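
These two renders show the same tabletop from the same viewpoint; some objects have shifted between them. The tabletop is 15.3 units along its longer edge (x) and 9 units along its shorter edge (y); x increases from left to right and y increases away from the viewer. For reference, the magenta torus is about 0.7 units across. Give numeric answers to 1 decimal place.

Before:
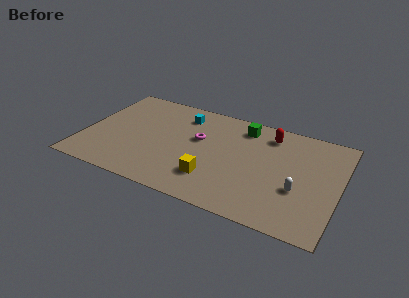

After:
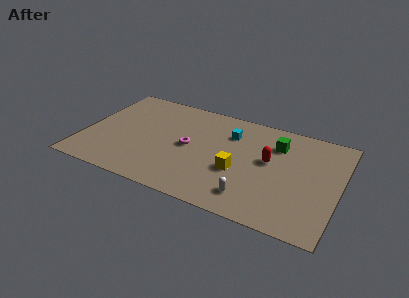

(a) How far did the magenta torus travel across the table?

1.0

The magenta torus moved from about (6.8, 5.4) to (6.3, 4.5), a distance of √(0.5² + 0.9²) ≈ 1.0.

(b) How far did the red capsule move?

2.3

The red capsule moved from about (10.9, 7.4) to (11.1, 5.1), a distance of √(0.2² + 2.3²) ≈ 2.3.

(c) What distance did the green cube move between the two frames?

2.2

The green cube was near (9.3, 7.5) before and (11.4, 6.7) after, so it travelled √(2.1² + 0.8²) ≈ 2.2 units.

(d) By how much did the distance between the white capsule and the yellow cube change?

-3.0

The distance was about 5.1 in the first image and 2.1 in the second, so they moved 3.0 units closer together.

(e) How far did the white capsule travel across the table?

3.1

From (13.0, 3.3) to (10.4, 1.7), the white capsule covered √(2.6² + 1.6²) ≈ 3.1 units.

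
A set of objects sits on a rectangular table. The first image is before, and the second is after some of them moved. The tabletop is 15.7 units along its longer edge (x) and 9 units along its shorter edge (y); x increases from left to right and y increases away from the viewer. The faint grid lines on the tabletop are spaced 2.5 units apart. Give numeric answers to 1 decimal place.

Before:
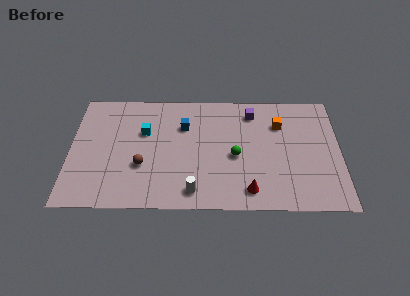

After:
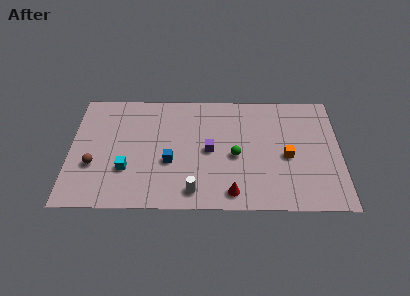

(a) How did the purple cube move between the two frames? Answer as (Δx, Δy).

(-2.5, -3.0)

From the two frames, the purple cube sits at roughly (10.6, 7.4) before and (8.1, 4.4) after.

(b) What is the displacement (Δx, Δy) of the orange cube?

(0.4, -2.5)

The orange cube was at about (12.2, 6.5) and moved to about (12.6, 4.0).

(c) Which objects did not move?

the green sphere and the white cylinder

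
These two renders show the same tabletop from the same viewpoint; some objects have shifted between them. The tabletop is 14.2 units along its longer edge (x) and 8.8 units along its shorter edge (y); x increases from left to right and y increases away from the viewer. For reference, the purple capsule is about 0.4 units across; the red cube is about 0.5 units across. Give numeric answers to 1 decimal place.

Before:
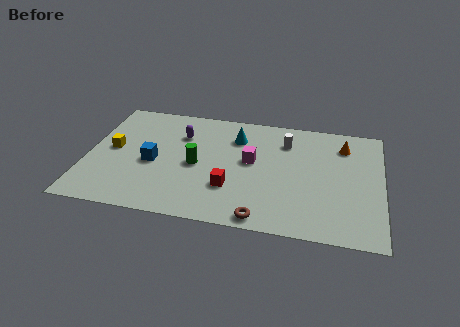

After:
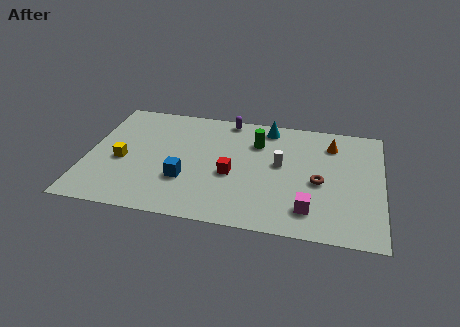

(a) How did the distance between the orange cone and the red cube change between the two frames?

-1.1

They were about 6.8 units apart before and 5.7 after — 1.1 units closer together.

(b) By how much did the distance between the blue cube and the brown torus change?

+0.3

Before: roughly 6.2 units apart; after: 6.5. That's 0.3 units further apart.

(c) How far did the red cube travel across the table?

1.0

The red cube moved from about (7.0, 2.7) to (7.0, 3.7), a distance of √(0.0² + 1.0²) ≈ 1.0.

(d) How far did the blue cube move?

1.9

The blue cube was near (3.2, 3.9) before and (4.8, 2.9) after, so it travelled √(1.6² + 1.0²) ≈ 1.9 units.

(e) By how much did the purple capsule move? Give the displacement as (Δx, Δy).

(2.2, 1.7)

From the two frames, the purple capsule sits at roughly (4.4, 6.3) before and (6.6, 8.0) after.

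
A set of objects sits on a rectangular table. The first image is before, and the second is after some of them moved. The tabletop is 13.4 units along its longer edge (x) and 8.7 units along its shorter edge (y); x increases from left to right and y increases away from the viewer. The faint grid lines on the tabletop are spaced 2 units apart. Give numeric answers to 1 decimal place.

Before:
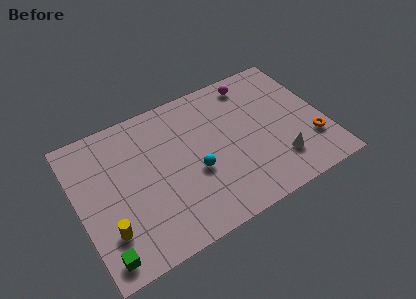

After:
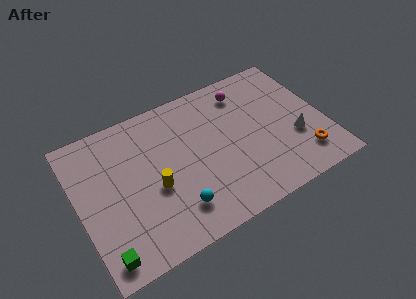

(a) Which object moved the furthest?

the yellow cylinder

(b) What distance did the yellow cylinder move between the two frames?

3.0

The yellow cylinder moved from about (1.3, 2.3) to (4.0, 3.6), a distance of √(2.7² + 1.3²) ≈ 3.0.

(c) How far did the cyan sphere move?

2.1

From (6.2, 3.5) to (4.9, 1.9), the cyan sphere covered √(1.3² + 1.6²) ≈ 2.1 units.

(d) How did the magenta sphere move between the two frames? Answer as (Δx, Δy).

(-0.5, -0.4)

The magenta sphere was at about (10.0, 7.5) and moved to about (9.5, 7.1).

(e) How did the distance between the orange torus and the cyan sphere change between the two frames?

+0.6

They were about 6.4 units apart before and 7.0 after — 0.6 units further apart.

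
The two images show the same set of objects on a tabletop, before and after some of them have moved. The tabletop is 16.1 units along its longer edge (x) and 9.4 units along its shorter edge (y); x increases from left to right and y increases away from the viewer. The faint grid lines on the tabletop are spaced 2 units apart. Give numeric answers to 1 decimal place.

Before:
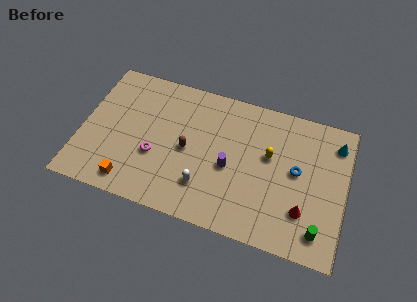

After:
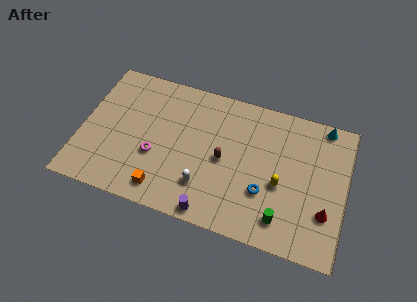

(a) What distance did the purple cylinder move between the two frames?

3.4

The purple cylinder moved from about (9.1, 4.1) to (8.3, 0.8), a distance of √(0.8² + 3.3²) ≈ 3.4.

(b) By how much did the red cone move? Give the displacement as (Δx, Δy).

(1.3, 0.3)

The red cone was at about (13.7, 2.6) and moved to about (15.0, 2.9).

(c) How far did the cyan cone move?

1.3

The cyan cone was near (15.3, 7.6) before and (14.5, 8.6) after, so it travelled √(0.8² + 1.0²) ≈ 1.3 units.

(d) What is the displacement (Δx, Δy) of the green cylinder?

(-2.2, 0.1)

The green cylinder was at about (14.7, 1.6) and moved to about (12.5, 1.7).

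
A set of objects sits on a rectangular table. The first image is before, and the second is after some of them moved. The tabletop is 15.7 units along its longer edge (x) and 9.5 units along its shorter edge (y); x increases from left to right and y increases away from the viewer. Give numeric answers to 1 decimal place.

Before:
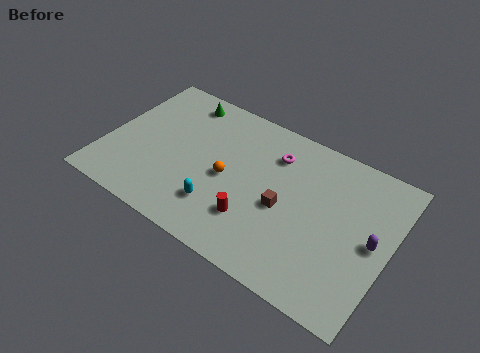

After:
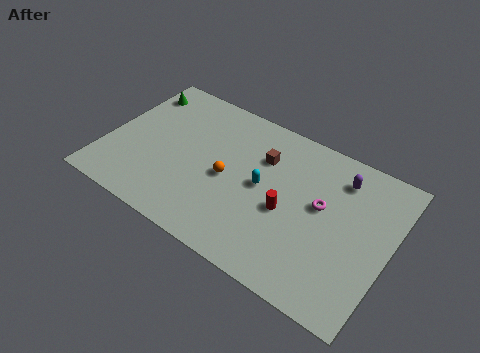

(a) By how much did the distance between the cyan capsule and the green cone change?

+1.6

They were about 6.6 units apart before and 8.2 after — 1.6 units further apart.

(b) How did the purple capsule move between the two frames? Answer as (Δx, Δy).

(-2.2, 2.9)

From the two frames, the purple capsule sits at roughly (14.8, 4.7) before and (12.6, 7.6) after.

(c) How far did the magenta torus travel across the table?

3.4

The magenta torus was near (9.0, 7.2) before and (11.9, 5.4) after, so it travelled √(2.9² + 1.8²) ≈ 3.4 units.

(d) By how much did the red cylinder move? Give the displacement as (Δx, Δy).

(1.6, 1.5)

From the two frames, the red cylinder sits at roughly (8.6, 2.6) before and (10.2, 4.1) after.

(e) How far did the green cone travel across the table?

2.5

The green cone was near (3.5, 8.2) before and (1.0, 7.7) after, so it travelled √(2.5² + 0.5²) ≈ 2.5 units.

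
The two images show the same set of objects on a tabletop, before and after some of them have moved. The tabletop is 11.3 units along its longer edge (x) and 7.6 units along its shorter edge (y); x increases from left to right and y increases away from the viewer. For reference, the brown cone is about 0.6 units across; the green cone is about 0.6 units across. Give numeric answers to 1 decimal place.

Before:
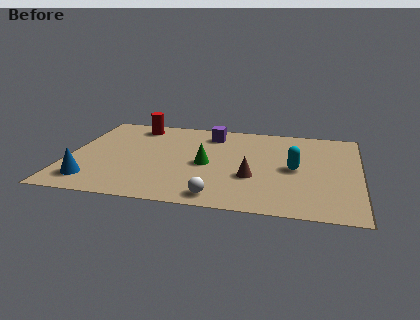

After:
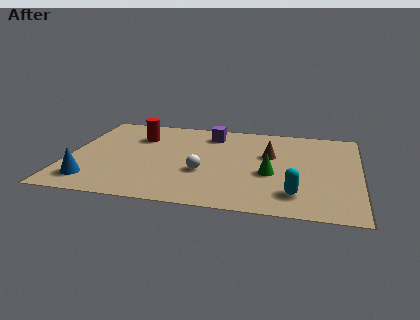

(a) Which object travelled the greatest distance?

the green cone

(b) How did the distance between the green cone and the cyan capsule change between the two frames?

-1.6

The distance was about 3.4 in the first image and 1.8 in the second, so they moved 1.6 units closer together.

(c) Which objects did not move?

the blue cone and the purple cube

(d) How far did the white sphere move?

2.0

From (6.0, 0.9) to (5.3, 2.8), the white sphere covered √(0.7² + 1.9²) ≈ 2.0 units.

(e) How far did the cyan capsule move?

2.1

The cyan capsule was near (8.8, 3.7) before and (8.9, 1.6) after, so it travelled √(0.1² + 2.1²) ≈ 2.1 units.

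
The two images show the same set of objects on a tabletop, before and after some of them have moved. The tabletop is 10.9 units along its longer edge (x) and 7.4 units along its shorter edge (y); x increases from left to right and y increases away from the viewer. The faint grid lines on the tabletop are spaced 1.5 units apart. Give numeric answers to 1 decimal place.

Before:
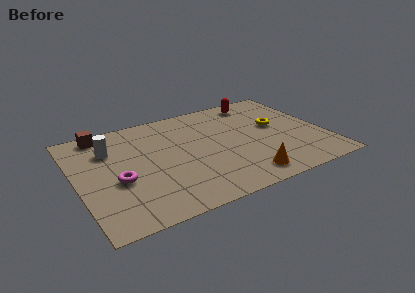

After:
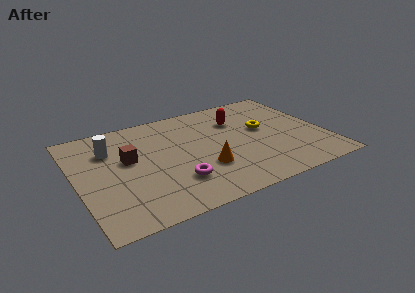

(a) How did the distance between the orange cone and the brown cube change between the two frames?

-4.2

They were about 7.8 units apart before and 3.6 after — 4.2 units closer together.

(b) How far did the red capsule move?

1.6

From (8.4, 6.4) to (7.3, 5.3), the red capsule covered √(1.1² + 1.1²) ≈ 1.6 units.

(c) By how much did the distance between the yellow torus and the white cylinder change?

-0.6

They were about 7.4 units apart before and 6.8 after — 0.6 units closer together.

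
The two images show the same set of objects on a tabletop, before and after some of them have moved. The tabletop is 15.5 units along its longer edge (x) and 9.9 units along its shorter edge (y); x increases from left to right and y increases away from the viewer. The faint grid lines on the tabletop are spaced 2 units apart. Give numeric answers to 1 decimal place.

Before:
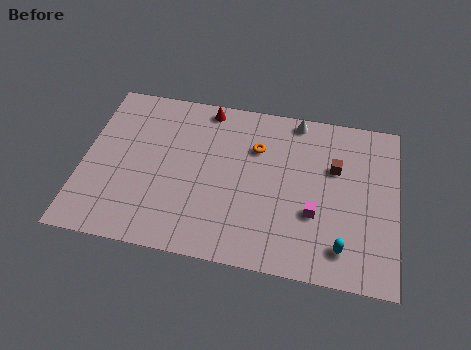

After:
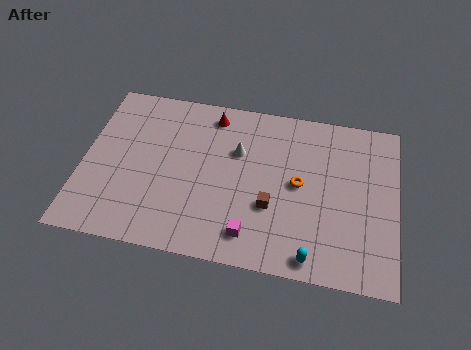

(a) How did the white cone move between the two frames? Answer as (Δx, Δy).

(-2.8, -2.5)

The white cone was at about (10.4, 9.0) and moved to about (7.6, 6.5).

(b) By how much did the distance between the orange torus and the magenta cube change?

-0.5

The distance was about 4.5 in the first image and 4.0 in the second, so they moved 0.5 units closer together.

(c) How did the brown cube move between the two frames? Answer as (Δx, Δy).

(-3.0, -2.9)

The brown cube was at about (12.4, 6.4) and moved to about (9.4, 3.5).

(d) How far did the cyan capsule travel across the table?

1.6

From (12.9, 1.8) to (11.5, 1.0), the cyan capsule covered √(1.4² + 0.8²) ≈ 1.6 units.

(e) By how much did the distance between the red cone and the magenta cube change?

-0.6

The distance was about 7.8 in the first image and 7.2 in the second, so they moved 0.6 units closer together.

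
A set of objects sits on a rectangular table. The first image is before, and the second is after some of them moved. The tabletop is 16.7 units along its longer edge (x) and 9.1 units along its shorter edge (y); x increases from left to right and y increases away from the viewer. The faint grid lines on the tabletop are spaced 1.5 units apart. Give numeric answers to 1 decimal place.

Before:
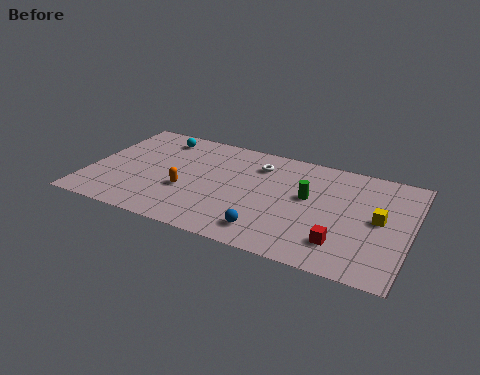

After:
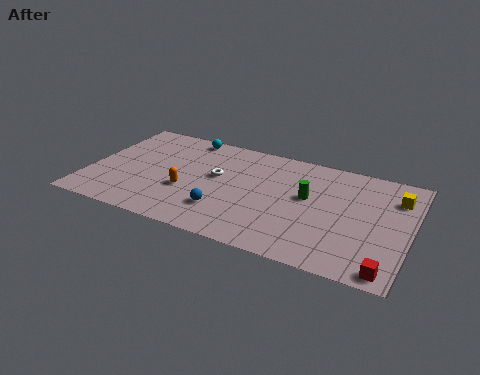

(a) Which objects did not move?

the orange capsule and the green cylinder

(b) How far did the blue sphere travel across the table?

2.5

From (9.7, 1.6) to (7.3, 2.4), the blue sphere covered √(2.4² + 0.8²) ≈ 2.5 units.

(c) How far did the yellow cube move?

2.2

From (15.1, 4.7) to (15.8, 6.8), the yellow cube covered √(0.7² + 2.1²) ≈ 2.2 units.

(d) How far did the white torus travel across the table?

2.7

The white torus moved from about (8.6, 7.0) to (6.6, 5.2), a distance of √(2.0² + 1.8²) ≈ 2.7.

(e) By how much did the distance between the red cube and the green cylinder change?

+2.5

The distance was about 3.7 in the first image and 6.2 in the second, so they moved 2.5 units further apart.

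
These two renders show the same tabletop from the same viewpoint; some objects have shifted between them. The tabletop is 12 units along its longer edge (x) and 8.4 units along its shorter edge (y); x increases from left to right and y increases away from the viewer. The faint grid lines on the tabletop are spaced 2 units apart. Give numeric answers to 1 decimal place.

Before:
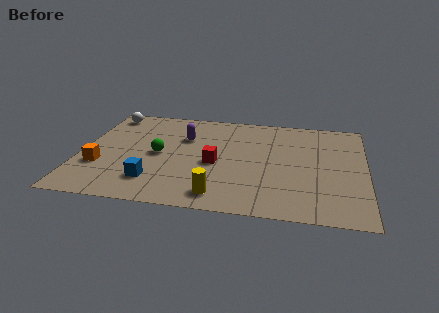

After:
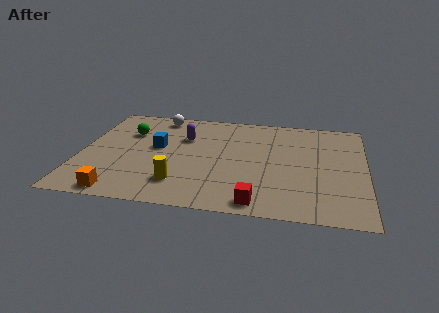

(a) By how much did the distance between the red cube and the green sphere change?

+5.1

The distance was about 2.4 in the first image and 7.5 in the second, so they moved 5.1 units further apart.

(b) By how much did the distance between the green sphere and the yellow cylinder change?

+0.6

They were about 4.0 units apart before and 4.6 after — 0.6 units further apart.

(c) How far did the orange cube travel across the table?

2.2

The orange cube was near (0.9, 2.8) before and (1.9, 0.8) after, so it travelled √(1.0² + 2.0²) ≈ 2.2 units.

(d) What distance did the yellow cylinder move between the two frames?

1.8

From (6.0, 1.2) to (4.3, 1.9), the yellow cylinder covered √(1.7² + 0.7²) ≈ 1.8 units.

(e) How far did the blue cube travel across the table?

2.8

The blue cube was near (3.2, 1.9) before and (3.2, 4.7) after, so it travelled √(0.0² + 2.8²) ≈ 2.8 units.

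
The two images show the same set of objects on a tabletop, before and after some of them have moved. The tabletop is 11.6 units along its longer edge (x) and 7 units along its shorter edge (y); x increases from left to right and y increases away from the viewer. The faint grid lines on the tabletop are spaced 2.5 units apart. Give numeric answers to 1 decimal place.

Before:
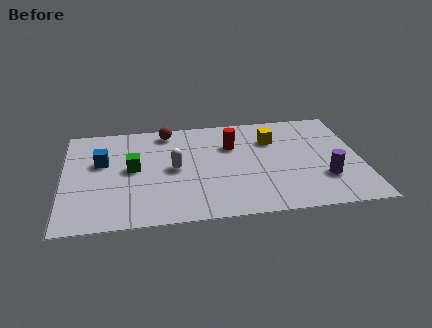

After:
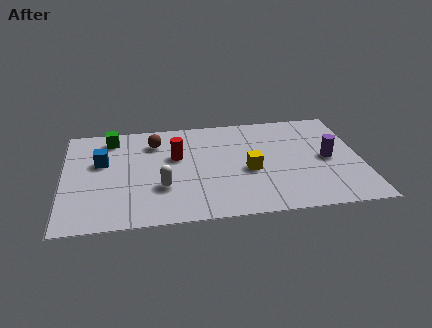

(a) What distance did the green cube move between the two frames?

2.3

From (2.7, 3.7) to (1.9, 5.9), the green cube covered √(0.8² + 2.2²) ≈ 2.3 units.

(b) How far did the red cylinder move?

2.3

From (6.6, 4.8) to (4.4, 4.3), the red cylinder covered √(2.2² + 0.5²) ≈ 2.3 units.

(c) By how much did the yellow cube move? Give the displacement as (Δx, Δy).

(-1.0, -2.0)

The yellow cube was at about (8.2, 5.0) and moved to about (7.2, 3.0).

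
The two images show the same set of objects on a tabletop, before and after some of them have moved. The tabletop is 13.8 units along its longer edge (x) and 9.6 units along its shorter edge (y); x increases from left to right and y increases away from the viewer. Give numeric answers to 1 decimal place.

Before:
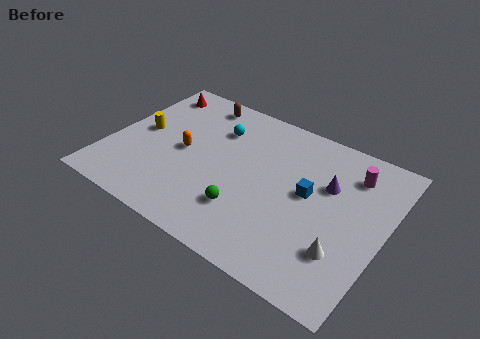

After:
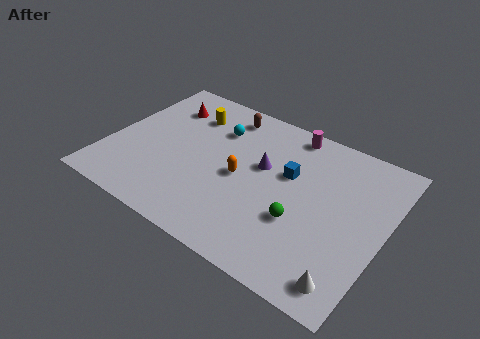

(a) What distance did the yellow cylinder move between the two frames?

3.1

The yellow cylinder was near (1.4, 5.0) before and (3.5, 7.3) after, so it travelled √(2.1² + 2.3²) ≈ 3.1 units.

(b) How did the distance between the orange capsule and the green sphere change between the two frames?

-0.8

Before: roughly 4.2 units apart; after: 3.4. That's 0.8 units closer together.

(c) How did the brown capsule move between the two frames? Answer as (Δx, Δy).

(1.5, -0.2)

From the two frames, the brown capsule sits at roughly (3.7, 8.4) before and (5.2, 8.2) after.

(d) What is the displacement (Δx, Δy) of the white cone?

(0.5, -1.4)

The white cone was at about (12.1, 2.7) and moved to about (12.6, 1.3).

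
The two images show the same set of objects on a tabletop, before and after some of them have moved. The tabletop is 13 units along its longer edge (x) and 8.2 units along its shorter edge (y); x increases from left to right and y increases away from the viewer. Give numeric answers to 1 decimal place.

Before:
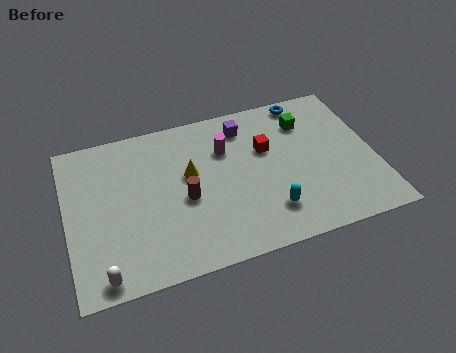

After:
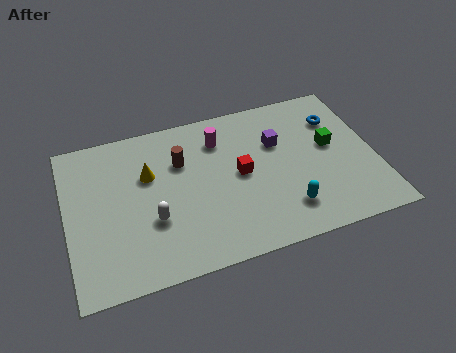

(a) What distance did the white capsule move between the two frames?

3.0

The white capsule was near (1.3, 0.8) before and (3.5, 2.9) after, so it travelled √(2.2² + 2.1²) ≈ 3.0 units.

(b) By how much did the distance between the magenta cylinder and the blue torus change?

+1.0

Before: roughly 4.0 units apart; after: 5.0. That's 1.0 units further apart.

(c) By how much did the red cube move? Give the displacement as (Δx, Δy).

(-1.2, -1.0)

The red cube started near (8.5, 5.2) and ended near (7.3, 4.2).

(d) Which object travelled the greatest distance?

the white capsule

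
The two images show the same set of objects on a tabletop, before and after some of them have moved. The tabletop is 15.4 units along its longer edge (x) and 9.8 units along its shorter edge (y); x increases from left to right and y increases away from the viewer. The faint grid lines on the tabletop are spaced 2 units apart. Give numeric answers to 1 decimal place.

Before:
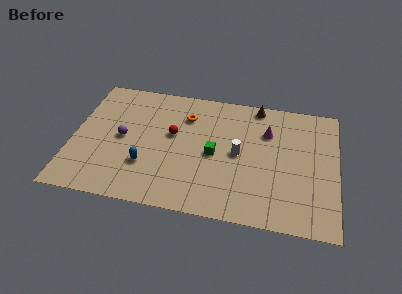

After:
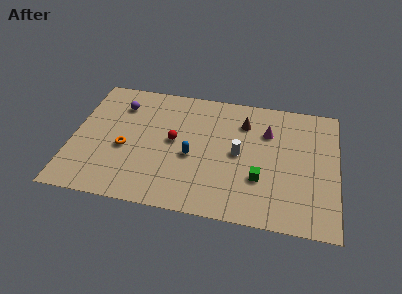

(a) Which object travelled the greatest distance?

the orange torus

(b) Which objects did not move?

the white cylinder and the magenta cone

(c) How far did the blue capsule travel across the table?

2.9

The blue capsule moved from about (4.4, 3.0) to (7.0, 4.2), a distance of √(2.6² + 1.2²) ≈ 2.9.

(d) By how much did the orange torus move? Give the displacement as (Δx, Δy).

(-3.4, -3.2)

The orange torus was at about (6.5, 7.3) and moved to about (3.1, 4.1).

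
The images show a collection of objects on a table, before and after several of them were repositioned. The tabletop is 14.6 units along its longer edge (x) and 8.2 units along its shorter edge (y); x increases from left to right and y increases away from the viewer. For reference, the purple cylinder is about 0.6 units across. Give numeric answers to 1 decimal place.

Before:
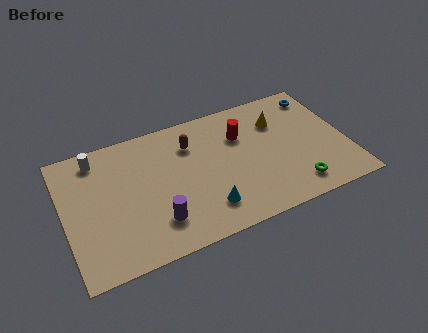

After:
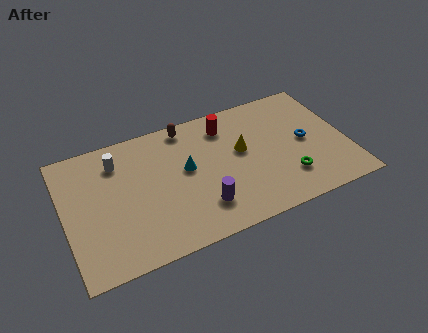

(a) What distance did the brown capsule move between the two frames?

1.2

The brown capsule was near (6.7, 6.1) before and (6.6, 7.3) after, so it travelled √(0.1² + 1.2²) ≈ 1.2 units.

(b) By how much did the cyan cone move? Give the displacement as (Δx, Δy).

(-0.7, 2.8)

From the two frames, the cyan cone sits at roughly (7.0, 1.8) before and (6.3, 4.6) after.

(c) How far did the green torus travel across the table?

0.8

The green torus moved from about (11.6, 1.4) to (11.3, 2.1), a distance of √(0.3² + 0.7²) ≈ 0.8.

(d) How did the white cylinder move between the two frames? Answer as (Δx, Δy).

(1.0, -0.6)

From the two frames, the white cylinder sits at roughly (1.9, 7.0) before and (2.9, 6.4) after.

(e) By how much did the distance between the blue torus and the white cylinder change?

-1.8

The distance was about 11.7 in the first image and 9.9 in the second, so they moved 1.8 units closer together.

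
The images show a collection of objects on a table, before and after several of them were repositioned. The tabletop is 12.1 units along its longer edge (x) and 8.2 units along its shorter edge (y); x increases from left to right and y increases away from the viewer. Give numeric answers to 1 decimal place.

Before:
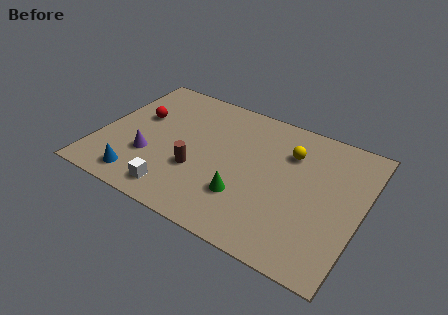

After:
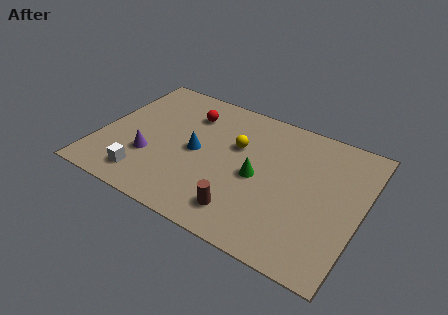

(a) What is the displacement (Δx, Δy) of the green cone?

(0.4, 1.4)

From the two frames, the green cone sits at roughly (7.0, 2.4) before and (7.4, 3.8) after.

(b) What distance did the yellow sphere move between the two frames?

2.5

The yellow sphere was near (8.6, 5.9) before and (6.2, 5.2) after, so it travelled √(2.4² + 0.7²) ≈ 2.5 units.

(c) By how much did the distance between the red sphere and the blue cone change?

-1.6

They were about 3.9 units apart before and 2.3 after — 1.6 units closer together.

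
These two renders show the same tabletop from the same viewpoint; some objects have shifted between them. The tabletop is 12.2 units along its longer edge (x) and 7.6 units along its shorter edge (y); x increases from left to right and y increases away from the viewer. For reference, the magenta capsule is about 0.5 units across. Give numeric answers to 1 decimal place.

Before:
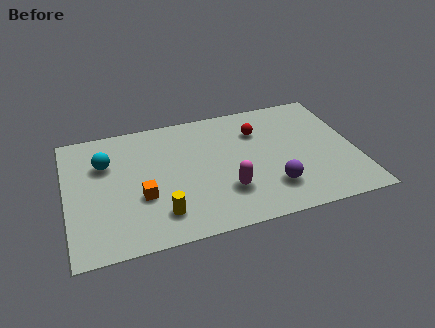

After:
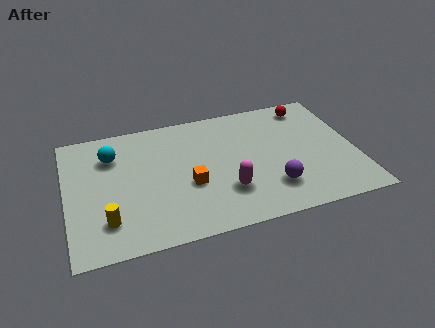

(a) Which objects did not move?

the purple sphere and the magenta capsule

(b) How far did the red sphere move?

2.5

The red sphere was near (8.2, 5.5) before and (10.5, 6.5) after, so it travelled √(2.3² + 1.0²) ≈ 2.5 units.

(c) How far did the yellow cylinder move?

2.2

From (3.8, 1.6) to (1.6, 1.8), the yellow cylinder covered √(2.2² + 0.2²) ≈ 2.2 units.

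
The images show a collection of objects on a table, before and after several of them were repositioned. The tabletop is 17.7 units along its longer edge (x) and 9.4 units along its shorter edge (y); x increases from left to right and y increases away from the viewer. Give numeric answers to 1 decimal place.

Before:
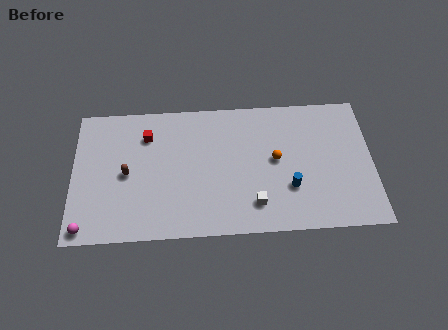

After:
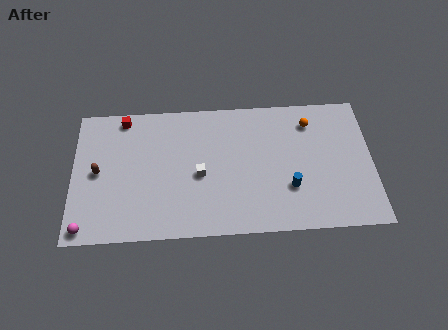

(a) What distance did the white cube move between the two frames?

3.9

The white cube was near (10.7, 2.0) before and (7.5, 4.2) after, so it travelled √(3.2² + 2.2²) ≈ 3.9 units.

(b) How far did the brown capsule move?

1.7

The brown capsule moved from about (3.2, 4.5) to (1.5, 4.7), a distance of √(1.7² + 0.2²) ≈ 1.7.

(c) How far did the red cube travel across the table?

1.9

The red cube moved from about (4.4, 7.1) to (3.0, 8.4), a distance of √(1.4² + 1.3²) ≈ 1.9.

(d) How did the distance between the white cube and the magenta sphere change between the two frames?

-2.5

Before: roughly 10.0 units apart; after: 7.5. That's 2.5 units closer together.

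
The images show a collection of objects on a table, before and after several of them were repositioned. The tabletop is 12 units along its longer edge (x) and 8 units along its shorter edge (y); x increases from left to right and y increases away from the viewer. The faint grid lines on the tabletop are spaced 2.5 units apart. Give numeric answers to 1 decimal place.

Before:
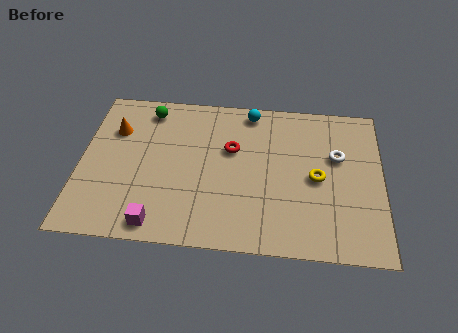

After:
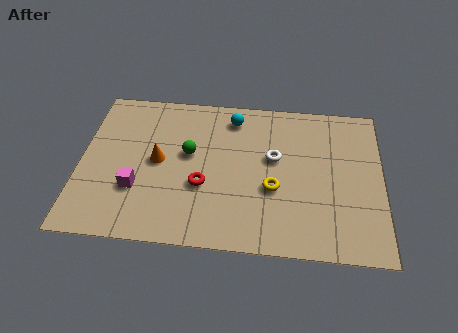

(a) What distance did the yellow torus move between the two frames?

1.8

From (9.4, 3.8) to (7.7, 3.1), the yellow torus covered √(1.7² + 0.7²) ≈ 1.8 units.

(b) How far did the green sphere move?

2.8

The green sphere moved from about (2.6, 6.8) to (4.3, 4.6), a distance of √(1.7² + 2.2²) ≈ 2.8.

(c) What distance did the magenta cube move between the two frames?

1.9

From (3.2, 0.9) to (2.3, 2.6), the magenta cube covered √(0.9² + 1.7²) ≈ 1.9 units.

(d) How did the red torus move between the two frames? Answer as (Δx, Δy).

(-1.1, -2.0)

The red torus started near (6.0, 5.0) and ended near (4.9, 3.0).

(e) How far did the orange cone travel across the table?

2.3

From (1.3, 5.6) to (3.1, 4.1), the orange cone covered √(1.8² + 1.5²) ≈ 2.3 units.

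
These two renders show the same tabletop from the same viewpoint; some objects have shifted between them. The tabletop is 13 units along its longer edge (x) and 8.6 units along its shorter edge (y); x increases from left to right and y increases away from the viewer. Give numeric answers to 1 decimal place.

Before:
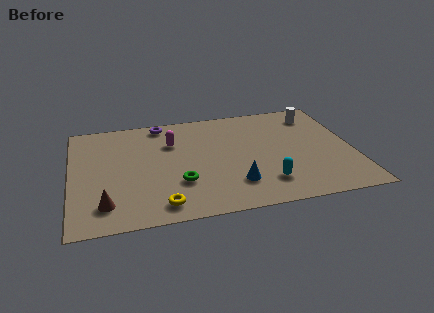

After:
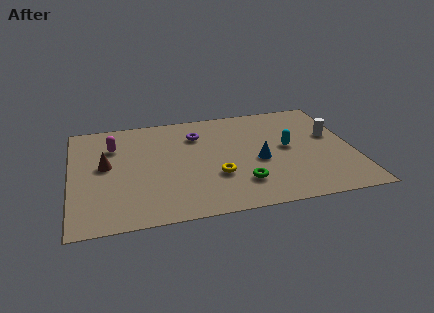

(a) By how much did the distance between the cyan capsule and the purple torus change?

-2.8

The distance was about 7.3 in the first image and 4.5 in the second, so they moved 2.8 units closer together.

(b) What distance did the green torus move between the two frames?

2.9

The green torus was near (4.9, 2.7) before and (7.7, 2.1) after, so it travelled √(2.8² + 0.6²) ≈ 2.9 units.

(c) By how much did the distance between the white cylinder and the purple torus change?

-0.9

Before: roughly 7.2 units apart; after: 6.3. That's 0.9 units closer together.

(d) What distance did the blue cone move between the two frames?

2.0

From (7.4, 2.1) to (8.6, 3.7), the blue cone covered √(1.2² + 1.6²) ≈ 2.0 units.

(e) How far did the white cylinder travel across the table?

2.0

From (11.5, 7.0) to (12.1, 5.1), the white cylinder covered √(0.6² + 1.9²) ≈ 2.0 units.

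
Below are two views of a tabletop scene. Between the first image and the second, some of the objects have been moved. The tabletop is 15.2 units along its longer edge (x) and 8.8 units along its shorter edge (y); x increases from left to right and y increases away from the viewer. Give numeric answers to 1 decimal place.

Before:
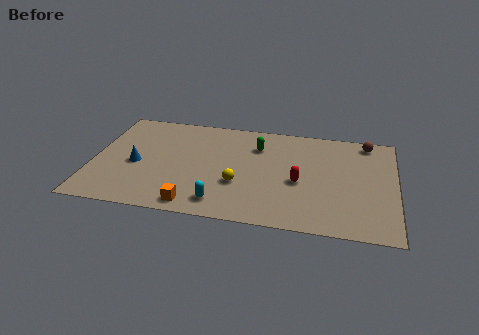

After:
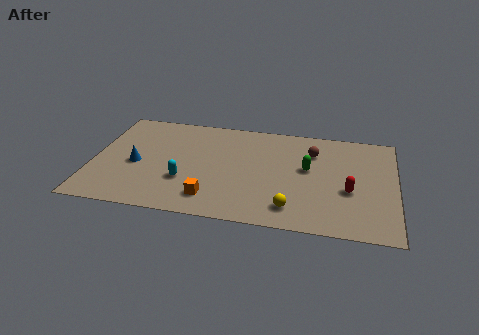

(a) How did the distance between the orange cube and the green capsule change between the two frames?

-0.5

The distance was about 6.2 in the first image and 5.7 in the second, so they moved 0.5 units closer together.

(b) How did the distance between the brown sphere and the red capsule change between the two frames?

-1.6

The distance was about 5.2 in the first image and 3.6 in the second, so they moved 1.6 units closer together.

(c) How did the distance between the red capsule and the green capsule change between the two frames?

-0.9

They were about 3.5 units apart before and 2.6 after — 0.9 units closer together.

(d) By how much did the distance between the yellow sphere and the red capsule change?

+0.3

They were about 3.1 units apart before and 3.4 after — 0.3 units further apart.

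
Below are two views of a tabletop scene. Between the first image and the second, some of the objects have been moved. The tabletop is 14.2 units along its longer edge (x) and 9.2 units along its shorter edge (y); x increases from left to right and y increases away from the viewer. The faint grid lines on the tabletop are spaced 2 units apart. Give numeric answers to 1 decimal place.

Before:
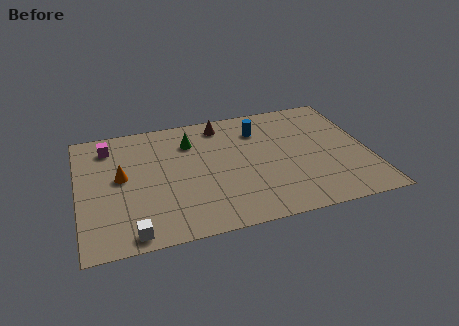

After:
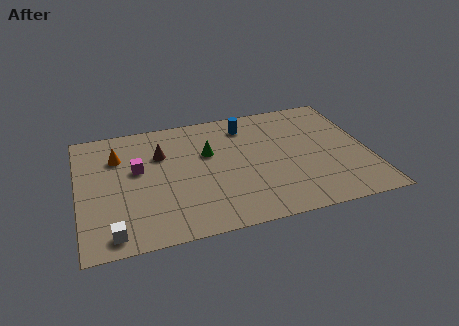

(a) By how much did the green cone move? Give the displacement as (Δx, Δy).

(0.8, -1.1)

The green cone was at about (5.6, 6.9) and moved to about (6.4, 5.8).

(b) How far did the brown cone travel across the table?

3.5

The brown cone was near (7.2, 7.9) before and (4.1, 6.3) after, so it travelled √(3.1² + 1.6²) ≈ 3.5 units.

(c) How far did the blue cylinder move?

0.8

The blue cylinder moved from about (9.0, 7.0) to (8.4, 7.5), a distance of √(0.6² + 0.5²) ≈ 0.8.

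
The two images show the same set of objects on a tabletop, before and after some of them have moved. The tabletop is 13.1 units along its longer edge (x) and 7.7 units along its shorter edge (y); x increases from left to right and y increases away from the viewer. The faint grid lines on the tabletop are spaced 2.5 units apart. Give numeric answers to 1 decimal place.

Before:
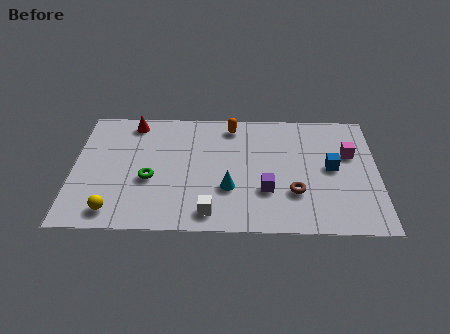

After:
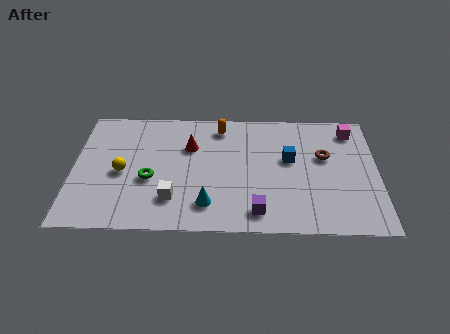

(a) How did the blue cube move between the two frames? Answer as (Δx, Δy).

(-1.8, 0.5)

The blue cube started near (11.1, 4.0) and ended near (9.3, 4.5).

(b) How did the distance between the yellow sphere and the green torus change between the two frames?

-1.2

Before: roughly 2.5 units apart; after: 1.3. That's 1.2 units closer together.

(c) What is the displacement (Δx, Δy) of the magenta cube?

(0.1, 1.5)

The magenta cube started near (11.9, 4.9) and ended near (12.0, 6.4).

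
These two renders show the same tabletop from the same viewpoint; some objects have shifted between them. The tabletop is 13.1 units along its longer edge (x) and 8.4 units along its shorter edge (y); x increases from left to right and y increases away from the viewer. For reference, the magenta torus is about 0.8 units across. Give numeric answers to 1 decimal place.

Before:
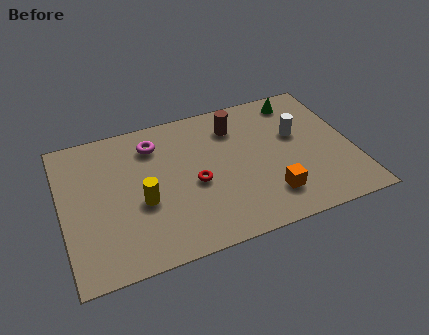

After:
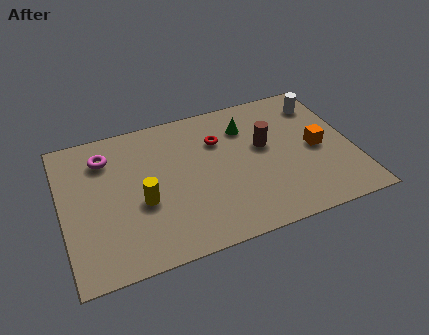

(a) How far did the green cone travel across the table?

2.7

The green cone was near (11.0, 7.2) before and (8.5, 6.3) after, so it travelled √(2.5² + 0.9²) ≈ 2.7 units.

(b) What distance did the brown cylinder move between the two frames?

2.0

From (8.0, 6.5) to (9.2, 4.9), the brown cylinder covered √(1.2² + 1.6²) ≈ 2.0 units.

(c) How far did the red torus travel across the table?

2.6

From (5.9, 3.7) to (7.2, 5.9), the red torus covered √(1.3² + 2.2²) ≈ 2.6 units.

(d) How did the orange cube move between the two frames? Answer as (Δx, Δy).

(2.4, 2.1)

The orange cube was at about (9.1, 1.9) and moved to about (11.5, 4.0).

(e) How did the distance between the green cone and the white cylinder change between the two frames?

+1.4

The distance was about 2.1 in the first image and 3.5 in the second, so they moved 1.4 units further apart.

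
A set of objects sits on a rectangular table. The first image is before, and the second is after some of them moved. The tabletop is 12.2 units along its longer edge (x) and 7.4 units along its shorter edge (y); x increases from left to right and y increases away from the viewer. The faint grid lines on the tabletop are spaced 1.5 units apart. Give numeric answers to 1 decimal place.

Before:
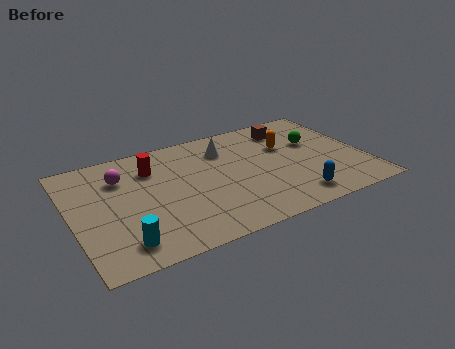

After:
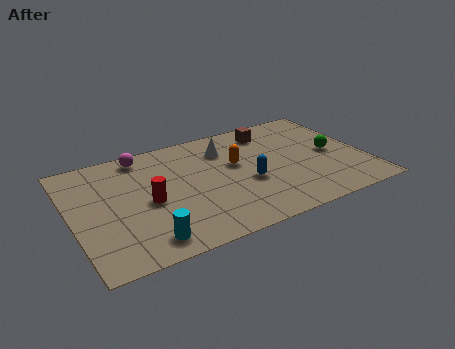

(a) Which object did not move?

the white cone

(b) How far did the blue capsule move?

2.5

The blue capsule moved from about (8.9, 1.2) to (7.2, 3.0), a distance of √(1.7² + 1.8²) ≈ 2.5.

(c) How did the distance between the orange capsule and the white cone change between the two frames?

-1.4

They were about 2.6 units apart before and 1.2 after — 1.4 units closer together.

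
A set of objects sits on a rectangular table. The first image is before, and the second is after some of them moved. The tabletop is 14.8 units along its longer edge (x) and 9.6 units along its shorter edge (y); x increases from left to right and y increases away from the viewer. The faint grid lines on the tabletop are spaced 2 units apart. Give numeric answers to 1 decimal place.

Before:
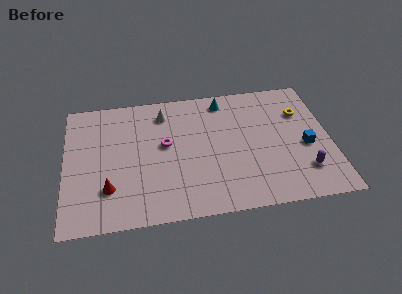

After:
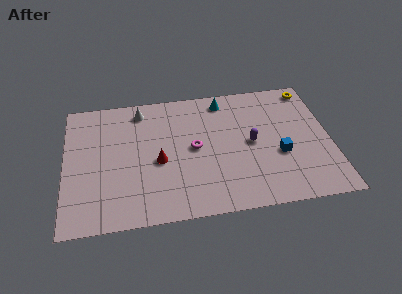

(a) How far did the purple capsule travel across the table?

3.8

The purple capsule moved from about (13.2, 2.3) to (10.4, 4.8), a distance of √(2.8² + 2.5²) ≈ 3.8.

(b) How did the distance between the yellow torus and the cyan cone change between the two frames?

+0.3

They were about 4.6 units apart before and 4.9 after — 0.3 units further apart.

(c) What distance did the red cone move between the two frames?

3.2

The red cone moved from about (2.4, 2.6) to (5.2, 4.2), a distance of √(2.8² + 1.6²) ≈ 3.2.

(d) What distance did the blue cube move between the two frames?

1.6

From (13.4, 4.1) to (11.9, 3.7), the blue cube covered √(1.5² + 0.4²) ≈ 1.6 units.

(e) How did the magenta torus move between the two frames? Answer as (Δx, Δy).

(1.6, -0.5)

The magenta torus was at about (5.6, 5.4) and moved to about (7.2, 4.9).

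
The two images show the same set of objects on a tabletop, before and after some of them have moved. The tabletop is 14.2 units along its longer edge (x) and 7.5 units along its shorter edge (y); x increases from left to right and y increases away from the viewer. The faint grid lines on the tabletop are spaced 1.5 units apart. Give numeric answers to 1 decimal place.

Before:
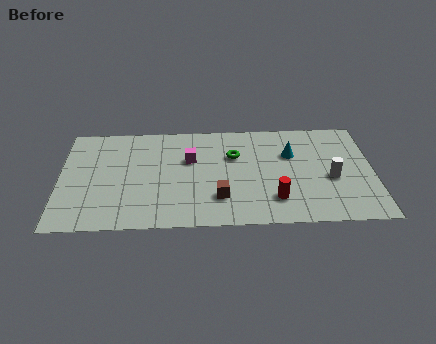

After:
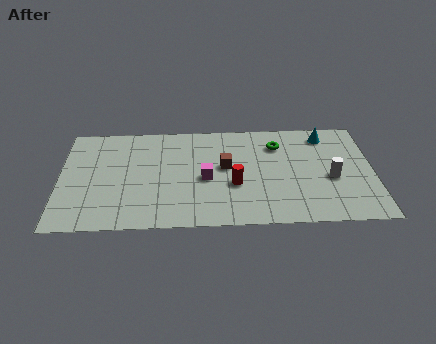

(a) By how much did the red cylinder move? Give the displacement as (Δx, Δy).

(-1.8, 1.1)

The red cylinder started near (9.7, 1.8) and ended near (7.9, 2.9).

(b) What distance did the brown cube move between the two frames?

2.2

The brown cube moved from about (7.2, 2.0) to (7.5, 4.2), a distance of √(0.3² + 2.2²) ≈ 2.2.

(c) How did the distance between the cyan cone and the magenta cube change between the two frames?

+1.6

The distance was about 4.6 in the first image and 6.2 in the second, so they moved 1.6 units further apart.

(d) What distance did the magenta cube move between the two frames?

1.6

From (5.9, 4.8) to (6.6, 3.4), the magenta cube covered √(0.7² + 1.4²) ≈ 1.6 units.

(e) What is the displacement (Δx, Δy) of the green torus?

(2.0, 0.7)

From the two frames, the green torus sits at roughly (7.9, 5.0) before and (9.9, 5.7) after.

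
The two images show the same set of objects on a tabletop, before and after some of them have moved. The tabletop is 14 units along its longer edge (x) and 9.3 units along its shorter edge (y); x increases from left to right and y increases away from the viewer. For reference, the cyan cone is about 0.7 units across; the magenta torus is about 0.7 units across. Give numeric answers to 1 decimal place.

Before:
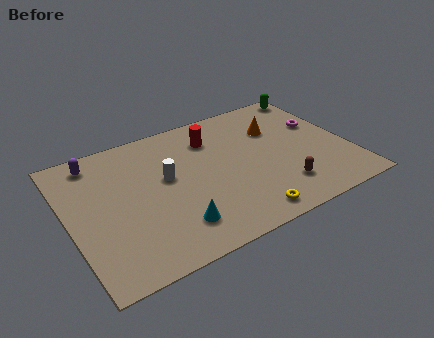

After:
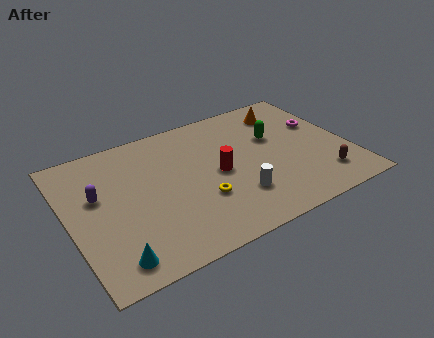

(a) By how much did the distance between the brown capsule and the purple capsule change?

+1.1

The distance was about 10.3 in the first image and 11.4 in the second, so they moved 1.1 units further apart.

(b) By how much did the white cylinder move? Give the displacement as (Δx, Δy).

(3.1, -2.8)

The white cylinder was at about (4.9, 5.3) and moved to about (8.0, 2.5).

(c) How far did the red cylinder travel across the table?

2.6

The red cylinder was near (7.5, 7.1) before and (7.4, 4.5) after, so it travelled √(0.1² + 2.6²) ≈ 2.6 units.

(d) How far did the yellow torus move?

2.8

From (8.2, 1.1) to (6.3, 3.1), the yellow torus covered √(1.9² + 2.0²) ≈ 2.8 units.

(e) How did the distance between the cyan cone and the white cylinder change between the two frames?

+3.1

The distance was about 3.3 in the first image and 6.4 in the second, so they moved 3.1 units further apart.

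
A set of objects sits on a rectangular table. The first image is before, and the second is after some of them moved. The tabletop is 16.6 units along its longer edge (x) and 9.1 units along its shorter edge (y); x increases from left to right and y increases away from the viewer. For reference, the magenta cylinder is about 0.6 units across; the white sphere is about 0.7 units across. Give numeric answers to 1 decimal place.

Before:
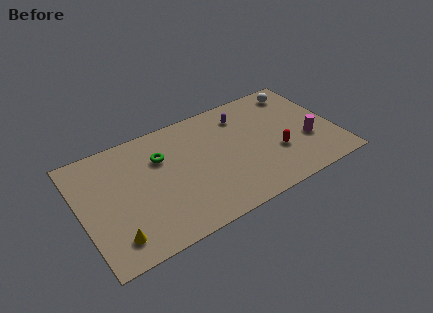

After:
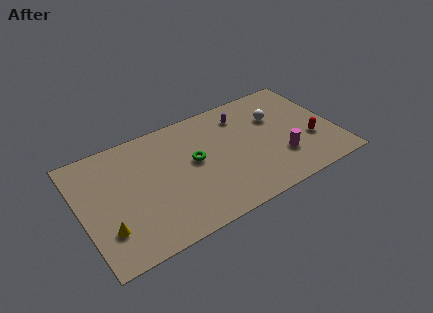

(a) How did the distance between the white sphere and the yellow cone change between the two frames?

-2.2

Before: roughly 14.3 units apart; after: 12.1. That's 2.2 units closer together.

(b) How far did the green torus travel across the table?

2.4

The green torus was near (5.4, 6.3) before and (7.4, 5.0) after, so it travelled √(2.0² + 1.3²) ≈ 2.4 units.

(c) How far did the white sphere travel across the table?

2.4

From (14.8, 7.7) to (13.0, 6.1), the white sphere covered √(1.8² + 1.6²) ≈ 2.4 units.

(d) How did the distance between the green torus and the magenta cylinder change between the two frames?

-3.9

The distance was about 9.8 in the first image and 5.9 in the second, so they moved 3.9 units closer together.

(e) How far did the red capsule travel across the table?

2.3

The red capsule was near (12.6, 3.2) before and (14.9, 3.2) after, so it travelled √(2.3² + 0.0²) ≈ 2.3 units.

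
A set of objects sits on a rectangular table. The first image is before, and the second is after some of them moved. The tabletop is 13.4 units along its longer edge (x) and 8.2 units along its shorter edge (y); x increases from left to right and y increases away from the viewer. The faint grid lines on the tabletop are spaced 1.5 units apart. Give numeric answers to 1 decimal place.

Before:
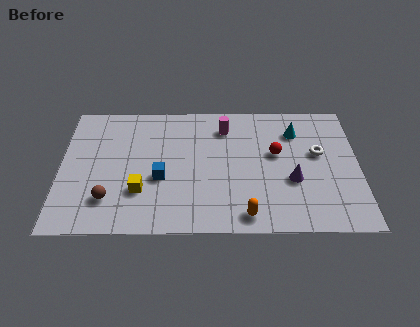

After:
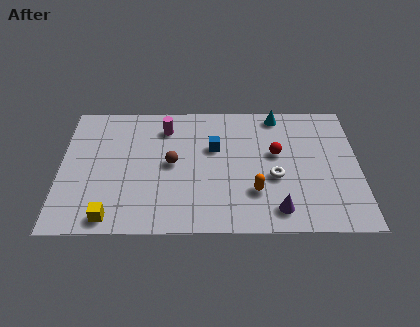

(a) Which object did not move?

the red sphere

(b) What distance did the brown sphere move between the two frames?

3.6

From (2.2, 2.0) to (5.0, 4.2), the brown sphere covered √(2.8² + 2.2²) ≈ 3.6 units.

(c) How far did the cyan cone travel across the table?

1.4

From (10.6, 6.2) to (9.8, 7.3), the cyan cone covered √(0.8² + 1.1²) ≈ 1.4 units.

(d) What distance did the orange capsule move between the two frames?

1.5

The orange capsule moved from about (8.3, 1.0) to (8.7, 2.4), a distance of √(0.4² + 1.4²) ≈ 1.5.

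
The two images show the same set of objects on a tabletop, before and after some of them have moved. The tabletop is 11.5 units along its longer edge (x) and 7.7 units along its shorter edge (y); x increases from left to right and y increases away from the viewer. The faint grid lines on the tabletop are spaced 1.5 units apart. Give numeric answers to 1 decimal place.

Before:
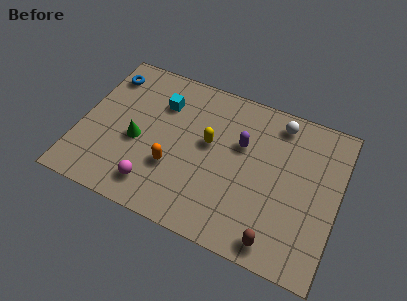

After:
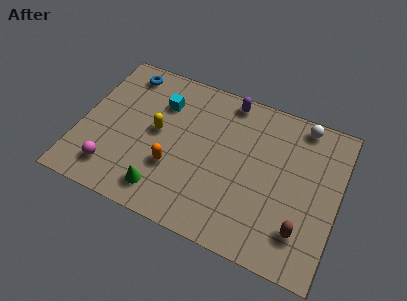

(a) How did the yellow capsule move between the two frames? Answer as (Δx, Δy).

(-2.3, -0.3)

From the two frames, the yellow capsule sits at roughly (5.7, 4.4) before and (3.4, 4.1) after.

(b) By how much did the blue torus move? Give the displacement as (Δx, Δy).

(0.8, 0.4)

The blue torus was at about (0.8, 6.2) and moved to about (1.6, 6.6).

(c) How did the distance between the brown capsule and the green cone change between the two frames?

-0.8

Before: roughly 6.9 units apart; after: 6.1. That's 0.8 units closer together.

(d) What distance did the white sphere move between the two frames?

1.0

The white sphere moved from about (8.6, 6.6) to (9.6, 6.9), a distance of √(1.0² + 0.3²) ≈ 1.0.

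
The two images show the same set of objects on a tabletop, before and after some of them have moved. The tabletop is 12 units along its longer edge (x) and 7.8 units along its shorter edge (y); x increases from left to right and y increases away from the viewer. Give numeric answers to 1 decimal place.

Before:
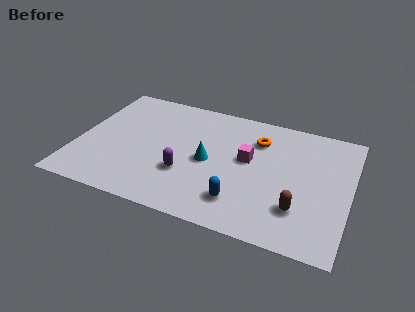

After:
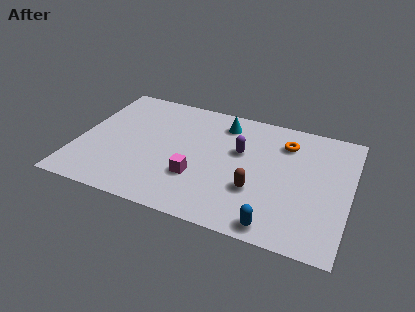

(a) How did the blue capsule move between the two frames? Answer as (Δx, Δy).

(1.6, -0.9)

The blue capsule started near (7.4, 1.7) and ended near (9.0, 0.8).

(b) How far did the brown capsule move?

2.0

From (9.9, 2.1) to (8.0, 2.6), the brown capsule covered √(1.9² + 0.5²) ≈ 2.0 units.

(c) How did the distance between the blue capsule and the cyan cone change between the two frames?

+3.7

The distance was about 2.6 in the first image and 6.3 in the second, so they moved 3.7 units further apart.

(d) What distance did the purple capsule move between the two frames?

3.1

From (4.9, 2.6) to (7.1, 4.8), the purple capsule covered √(2.2² + 2.2²) ≈ 3.1 units.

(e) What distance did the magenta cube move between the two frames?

2.8

The magenta cube moved from about (7.5, 4.4) to (5.4, 2.5), a distance of √(2.1² + 1.9²) ≈ 2.8.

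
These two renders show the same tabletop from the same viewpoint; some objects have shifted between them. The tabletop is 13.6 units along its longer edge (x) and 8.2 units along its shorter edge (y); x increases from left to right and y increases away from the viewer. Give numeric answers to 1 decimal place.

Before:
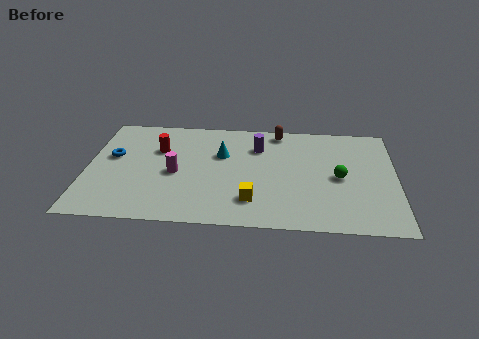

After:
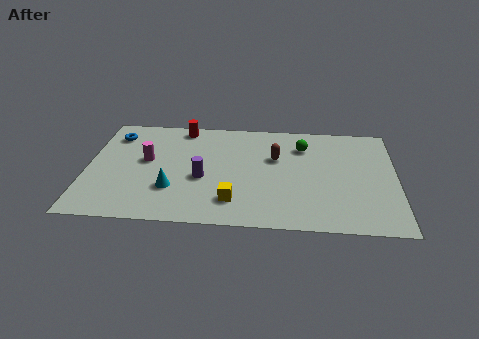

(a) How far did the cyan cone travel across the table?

3.5

The cyan cone was near (5.9, 5.3) before and (3.8, 2.5) after, so it travelled √(2.1² + 2.8²) ≈ 3.5 units.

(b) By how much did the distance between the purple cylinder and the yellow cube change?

-2.0

Before: roughly 4.1 units apart; after: 2.1. That's 2.0 units closer together.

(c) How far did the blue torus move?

1.7

The blue torus was near (1.1, 4.8) before and (1.1, 6.5) after, so it travelled √(0.0² + 1.7²) ≈ 1.7 units.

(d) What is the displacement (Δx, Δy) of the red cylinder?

(1.0, 1.8)

The red cylinder started near (3.1, 5.5) and ended near (4.1, 7.3).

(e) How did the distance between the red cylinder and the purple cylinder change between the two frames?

-0.4

The distance was about 4.4 in the first image and 4.0 in the second, so they moved 0.4 units closer together.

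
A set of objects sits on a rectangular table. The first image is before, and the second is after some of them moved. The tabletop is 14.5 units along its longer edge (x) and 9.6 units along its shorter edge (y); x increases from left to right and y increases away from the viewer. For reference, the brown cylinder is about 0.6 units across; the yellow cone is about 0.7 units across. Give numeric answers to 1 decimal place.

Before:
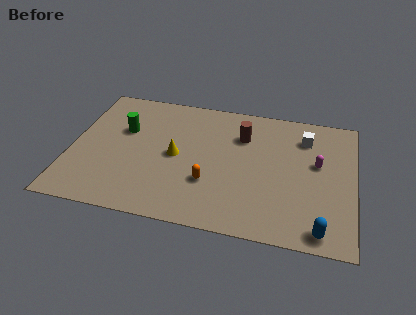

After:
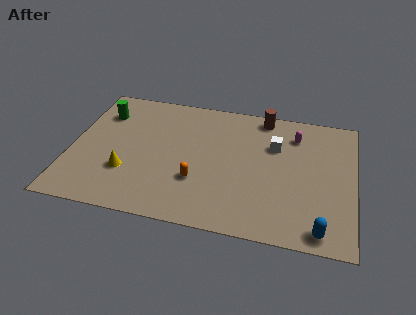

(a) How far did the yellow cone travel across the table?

2.9

The yellow cone was near (5.4, 4.7) before and (3.0, 3.0) after, so it travelled √(2.4² + 1.7²) ≈ 2.9 units.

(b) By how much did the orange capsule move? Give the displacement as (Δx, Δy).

(-0.6, 0.0)

From the two frames, the orange capsule sits at roughly (7.2, 3.1) before and (6.6, 3.1) after.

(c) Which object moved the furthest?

the yellow cone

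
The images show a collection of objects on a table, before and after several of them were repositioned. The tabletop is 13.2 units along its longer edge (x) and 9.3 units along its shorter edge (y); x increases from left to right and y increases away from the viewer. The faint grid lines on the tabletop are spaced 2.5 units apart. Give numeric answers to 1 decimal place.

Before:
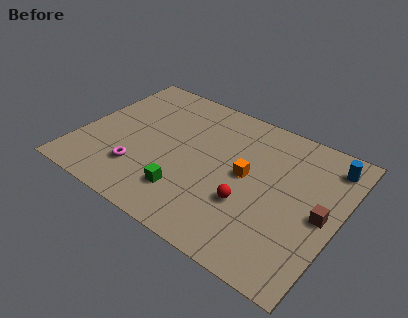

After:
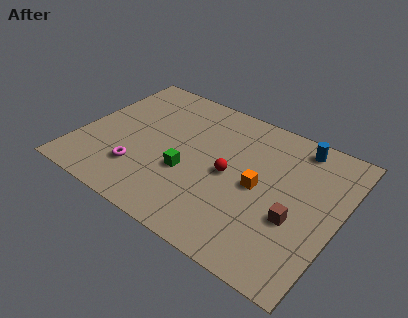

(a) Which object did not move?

the magenta torus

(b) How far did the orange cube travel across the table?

0.8

The orange cube was near (8.5, 4.9) before and (9.2, 4.5) after, so it travelled √(0.7² + 0.4²) ≈ 0.8 units.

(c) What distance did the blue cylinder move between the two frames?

1.7

The blue cylinder moved from about (12.3, 7.7) to (10.6, 8.1), a distance of √(1.7² + 0.4²) ≈ 1.7.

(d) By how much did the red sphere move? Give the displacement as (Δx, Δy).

(-1.2, 1.3)

The red sphere started near (8.9, 3.2) and ended near (7.7, 4.5).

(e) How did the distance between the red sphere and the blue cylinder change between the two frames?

-1.0

The distance was about 5.6 in the first image and 4.6 in the second, so they moved 1.0 units closer together.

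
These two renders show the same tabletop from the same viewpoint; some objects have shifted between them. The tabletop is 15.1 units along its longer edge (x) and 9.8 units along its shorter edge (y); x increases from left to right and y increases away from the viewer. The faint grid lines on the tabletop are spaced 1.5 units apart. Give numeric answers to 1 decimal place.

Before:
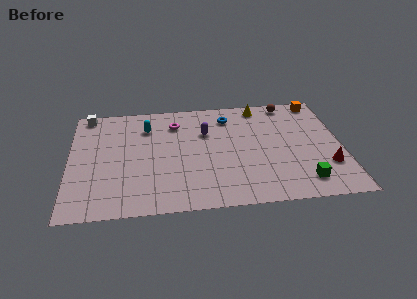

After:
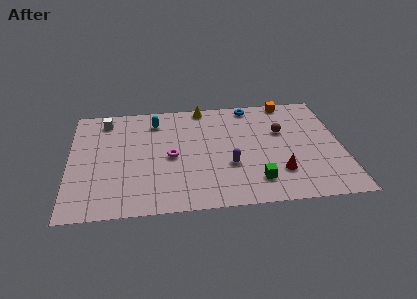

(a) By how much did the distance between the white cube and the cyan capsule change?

-0.8

The distance was about 3.6 in the first image and 2.8 in the second, so they moved 0.8 units closer together.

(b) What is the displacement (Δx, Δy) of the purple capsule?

(1.2, -3.1)

The purple capsule started near (7.6, 6.6) and ended near (8.8, 3.5).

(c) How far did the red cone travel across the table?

2.7

The red cone moved from about (14.2, 2.9) to (11.5, 2.6), a distance of √(2.7² + 0.3²) ≈ 2.7.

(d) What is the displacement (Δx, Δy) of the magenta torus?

(-0.3, -3.0)

The magenta torus was at about (5.9, 7.6) and moved to about (5.6, 4.6).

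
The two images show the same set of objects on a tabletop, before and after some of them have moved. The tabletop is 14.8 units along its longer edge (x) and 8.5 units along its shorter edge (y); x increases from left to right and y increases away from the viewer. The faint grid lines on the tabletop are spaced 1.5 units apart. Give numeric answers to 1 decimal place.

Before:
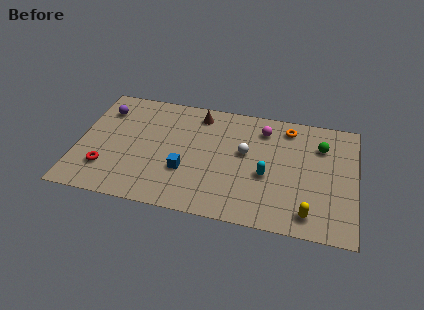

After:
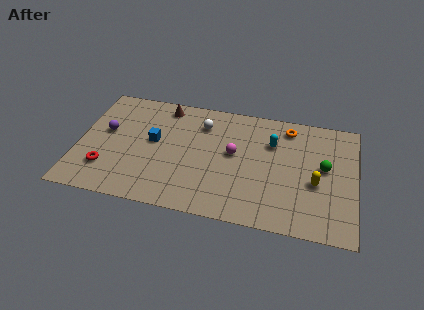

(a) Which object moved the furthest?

the white sphere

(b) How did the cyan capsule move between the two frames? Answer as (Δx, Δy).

(0.2, 2.4)

The cyan capsule started near (10.1, 3.5) and ended near (10.3, 5.9).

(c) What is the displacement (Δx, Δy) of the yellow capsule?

(0.3, 2.2)

The yellow capsule was at about (12.4, 1.3) and moved to about (12.7, 3.5).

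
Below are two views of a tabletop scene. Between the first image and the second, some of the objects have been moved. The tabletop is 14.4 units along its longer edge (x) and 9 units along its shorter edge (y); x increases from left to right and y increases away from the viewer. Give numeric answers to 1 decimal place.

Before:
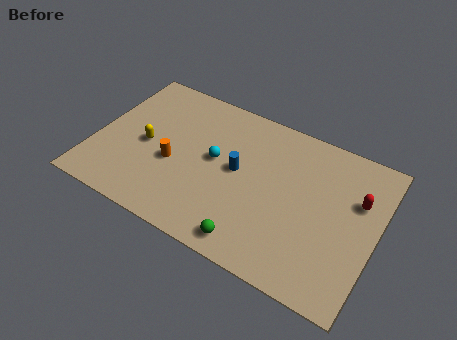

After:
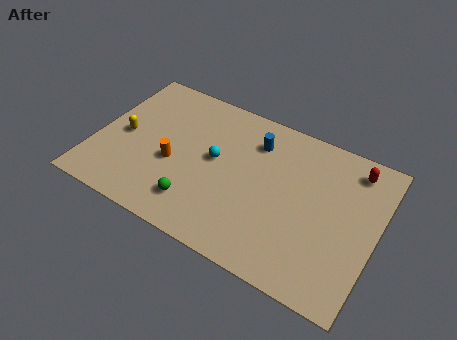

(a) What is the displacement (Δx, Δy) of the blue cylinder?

(0.6, 2.1)

The blue cylinder was at about (7.3, 4.8) and moved to about (7.9, 6.9).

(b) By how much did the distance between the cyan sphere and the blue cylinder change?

+1.5

The distance was about 1.2 in the first image and 2.7 in the second, so they moved 1.5 units further apart.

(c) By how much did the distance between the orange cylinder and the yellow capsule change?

+1.2

The distance was about 1.6 in the first image and 2.8 in the second, so they moved 1.2 units further apart.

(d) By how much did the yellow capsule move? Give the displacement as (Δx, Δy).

(-1.2, 0.1)

From the two frames, the yellow capsule sits at roughly (2.6, 4.2) before and (1.4, 4.3) after.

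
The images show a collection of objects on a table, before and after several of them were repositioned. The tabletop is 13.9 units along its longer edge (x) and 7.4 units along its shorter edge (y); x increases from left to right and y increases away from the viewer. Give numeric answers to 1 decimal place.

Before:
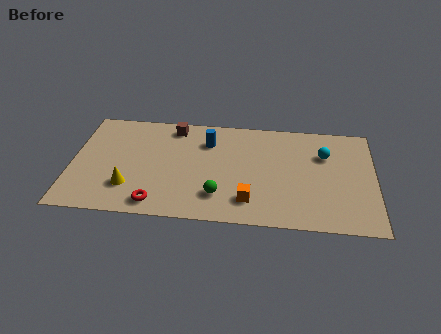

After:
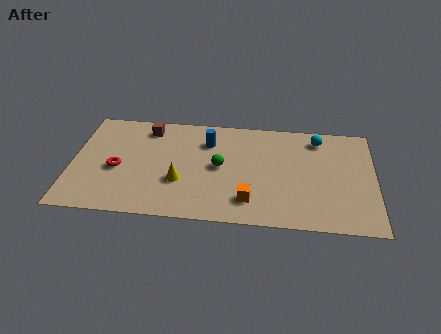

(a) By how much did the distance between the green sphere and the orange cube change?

+1.2

They were about 1.4 units apart before and 2.6 after — 1.2 units further apart.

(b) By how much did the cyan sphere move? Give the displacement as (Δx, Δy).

(-0.3, 1.1)

The cyan sphere started near (11.6, 5.1) and ended near (11.3, 6.2).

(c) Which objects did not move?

the orange cube and the blue cylinder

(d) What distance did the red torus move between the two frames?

2.9

The red torus moved from about (4.0, 1.0) to (2.1, 3.2), a distance of √(1.9² + 2.2²) ≈ 2.9.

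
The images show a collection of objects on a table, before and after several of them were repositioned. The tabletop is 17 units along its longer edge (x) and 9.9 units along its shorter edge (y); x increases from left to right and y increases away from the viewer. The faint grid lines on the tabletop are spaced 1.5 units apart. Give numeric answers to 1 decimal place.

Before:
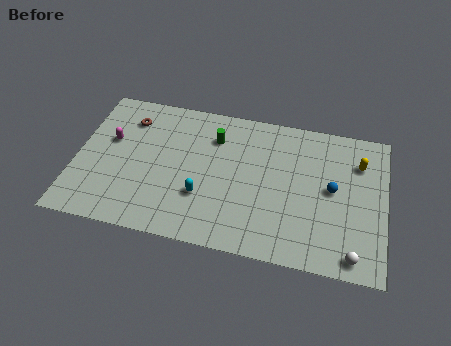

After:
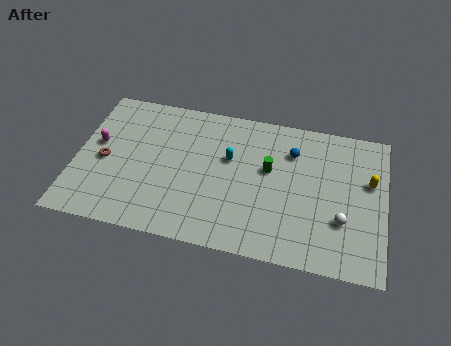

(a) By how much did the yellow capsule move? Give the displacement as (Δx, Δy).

(0.6, -1.2)

From the two frames, the yellow capsule sits at roughly (15.5, 7.3) before and (16.1, 6.1) after.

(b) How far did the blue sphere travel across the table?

3.1

The blue sphere was near (14.1, 5.2) before and (11.8, 7.3) after, so it travelled √(2.3² + 2.1²) ≈ 3.1 units.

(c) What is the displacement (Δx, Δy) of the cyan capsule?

(1.3, 2.9)

From the two frames, the cyan capsule sits at roughly (7.1, 3.2) before and (8.4, 6.1) after.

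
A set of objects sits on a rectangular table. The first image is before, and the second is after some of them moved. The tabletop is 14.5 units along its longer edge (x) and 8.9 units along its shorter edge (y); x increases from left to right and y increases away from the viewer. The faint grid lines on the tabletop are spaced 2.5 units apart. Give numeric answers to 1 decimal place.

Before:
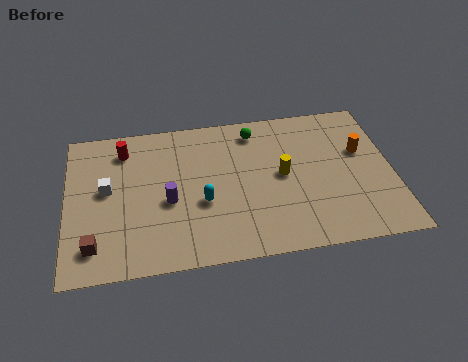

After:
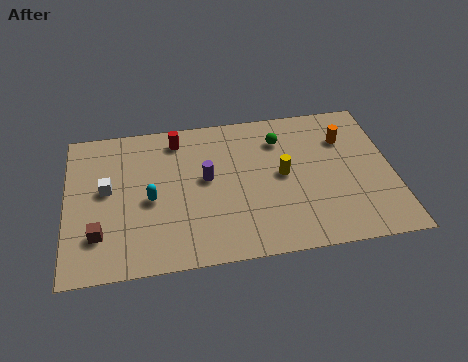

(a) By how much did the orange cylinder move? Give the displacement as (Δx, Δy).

(-0.7, 0.9)

The orange cylinder was at about (13.2, 5.5) and moved to about (12.5, 6.4).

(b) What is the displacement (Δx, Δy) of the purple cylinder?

(1.7, 1.1)

The purple cylinder was at about (4.5, 3.8) and moved to about (6.2, 4.9).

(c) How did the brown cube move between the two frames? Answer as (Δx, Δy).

(0.2, 0.6)

The brown cube was at about (1.2, 1.7) and moved to about (1.4, 2.3).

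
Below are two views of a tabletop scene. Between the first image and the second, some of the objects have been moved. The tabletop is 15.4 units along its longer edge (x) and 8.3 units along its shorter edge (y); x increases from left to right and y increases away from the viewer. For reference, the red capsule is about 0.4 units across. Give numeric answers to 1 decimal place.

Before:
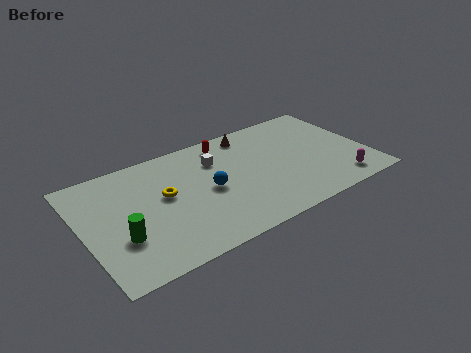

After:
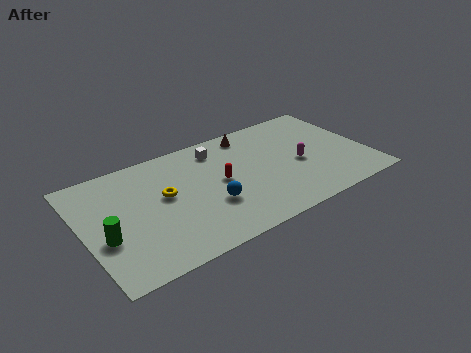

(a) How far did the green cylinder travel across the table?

0.9

From (1.8, 2.8) to (1.0, 3.2), the green cylinder covered √(0.8² + 0.4²) ≈ 0.9 units.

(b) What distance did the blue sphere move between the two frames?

1.1

The blue sphere was near (6.7, 4.0) before and (6.6, 2.9) after, so it travelled √(0.1² + 1.1²) ≈ 1.1 units.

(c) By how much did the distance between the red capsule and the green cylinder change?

-1.1

Before: roughly 7.6 units apart; after: 6.5. That's 1.1 units closer together.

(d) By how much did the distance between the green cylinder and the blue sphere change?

+0.6

The distance was about 5.0 in the first image and 5.6 in the second, so they moved 0.6 units further apart.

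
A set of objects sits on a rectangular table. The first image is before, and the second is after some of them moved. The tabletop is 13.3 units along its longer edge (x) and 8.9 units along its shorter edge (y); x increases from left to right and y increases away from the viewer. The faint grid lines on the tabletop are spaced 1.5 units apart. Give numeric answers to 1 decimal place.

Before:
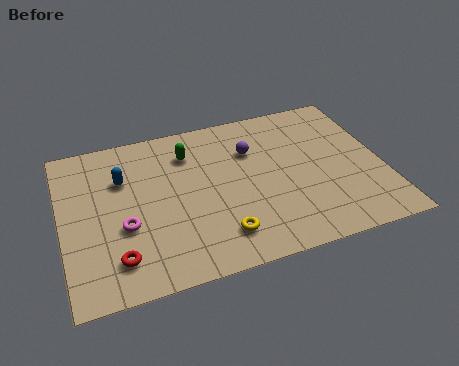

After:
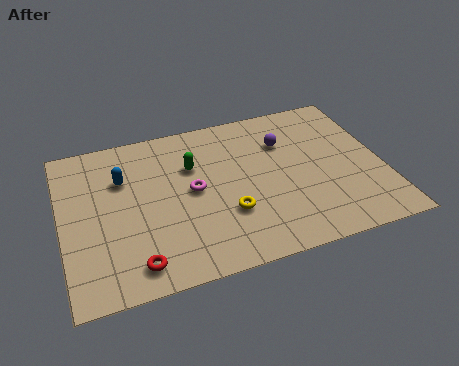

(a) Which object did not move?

the blue capsule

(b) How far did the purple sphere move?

1.4

The purple sphere moved from about (8.0, 6.2) to (9.4, 6.3), a distance of √(1.4² + 0.1²) ≈ 1.4.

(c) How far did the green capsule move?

0.8

The green capsule moved from about (5.4, 6.8) to (5.5, 6.0), a distance of √(0.1² + 0.8²) ≈ 0.8.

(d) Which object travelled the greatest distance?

the magenta torus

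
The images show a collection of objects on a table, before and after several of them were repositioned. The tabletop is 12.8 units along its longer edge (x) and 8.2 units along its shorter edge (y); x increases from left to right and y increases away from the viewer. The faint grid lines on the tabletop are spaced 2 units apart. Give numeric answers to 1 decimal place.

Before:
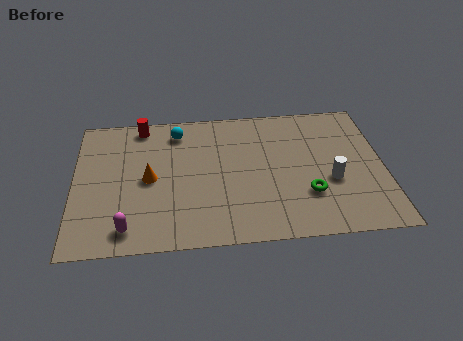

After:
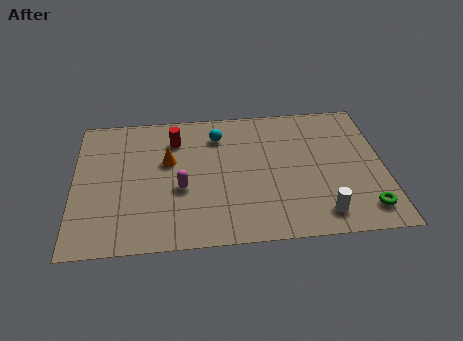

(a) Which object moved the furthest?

the magenta capsule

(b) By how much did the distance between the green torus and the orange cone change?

+2.1

They were about 6.7 units apart before and 8.8 after — 2.1 units further apart.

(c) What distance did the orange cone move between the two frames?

1.3

The orange cone moved from about (3.1, 4.0) to (3.9, 5.0), a distance of √(0.8² + 1.0²) ≈ 1.3.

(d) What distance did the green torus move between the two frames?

2.5

From (9.6, 2.5) to (11.9, 1.4), the green torus covered √(2.3² + 1.1²) ≈ 2.5 units.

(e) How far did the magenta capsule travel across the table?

3.0

The magenta capsule was near (2.2, 1.2) before and (4.4, 3.3) after, so it travelled √(2.2² + 2.1²) ≈ 3.0 units.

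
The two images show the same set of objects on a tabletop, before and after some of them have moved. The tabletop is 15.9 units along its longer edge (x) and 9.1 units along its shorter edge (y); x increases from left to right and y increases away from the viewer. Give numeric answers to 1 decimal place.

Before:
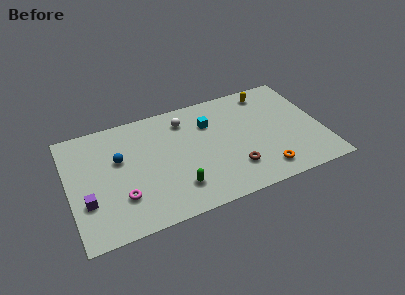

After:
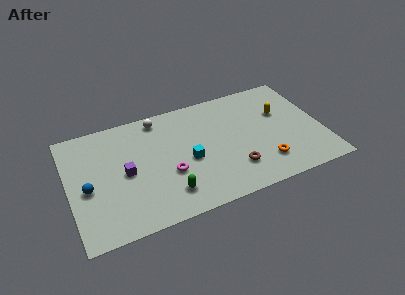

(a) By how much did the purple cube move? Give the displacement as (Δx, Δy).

(2.5, 1.4)

The purple cube was at about (1.0, 3.0) and moved to about (3.5, 4.4).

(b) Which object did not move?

the brown torus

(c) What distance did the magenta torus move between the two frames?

3.1

From (3.1, 2.6) to (6.1, 3.4), the magenta torus covered √(3.0² + 0.8²) ≈ 3.1 units.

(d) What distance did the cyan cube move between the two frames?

3.0

From (9.0, 6.5) to (7.4, 4.0), the cyan cube covered √(1.6² + 2.5²) ≈ 3.0 units.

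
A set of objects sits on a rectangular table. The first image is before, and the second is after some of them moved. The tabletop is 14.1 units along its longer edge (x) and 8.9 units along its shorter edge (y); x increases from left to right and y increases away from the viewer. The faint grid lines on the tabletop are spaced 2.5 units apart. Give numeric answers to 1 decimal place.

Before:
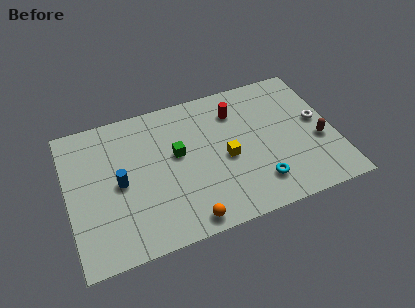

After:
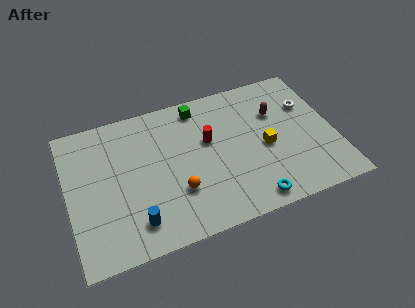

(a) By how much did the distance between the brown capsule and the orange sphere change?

-1.3

Before: roughly 7.7 units apart; after: 6.4. That's 1.3 units closer together.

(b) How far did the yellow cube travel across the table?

2.1

The yellow cube was near (8.3, 4.0) before and (10.4, 4.0) after, so it travelled √(2.1² + 0.0²) ≈ 2.1 units.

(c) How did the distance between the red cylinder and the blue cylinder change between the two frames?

-1.3

Before: roughly 6.9 units apart; after: 5.6. That's 1.3 units closer together.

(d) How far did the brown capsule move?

3.2

The brown capsule moved from about (13.2, 3.5) to (11.2, 6.0), a distance of √(2.0² + 2.5²) ≈ 3.2.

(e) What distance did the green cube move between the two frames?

3.0

From (5.8, 5.1) to (7.2, 7.7), the green cube covered √(1.4² + 2.6²) ≈ 3.0 units.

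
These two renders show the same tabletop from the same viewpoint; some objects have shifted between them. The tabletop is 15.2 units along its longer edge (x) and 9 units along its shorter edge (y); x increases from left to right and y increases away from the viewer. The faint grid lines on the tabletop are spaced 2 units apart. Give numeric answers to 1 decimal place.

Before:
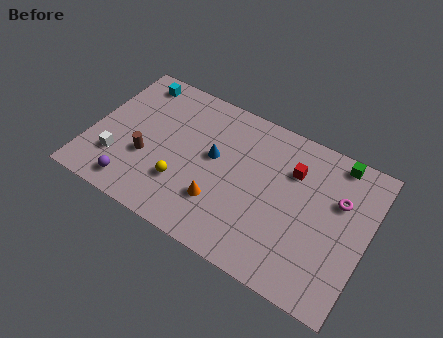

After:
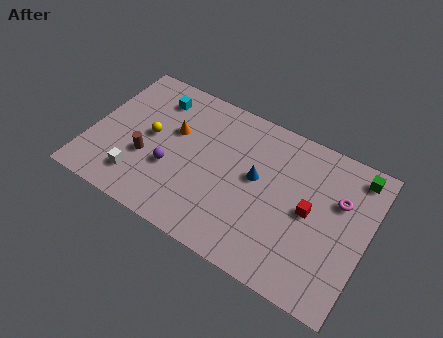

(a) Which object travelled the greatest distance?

the orange cone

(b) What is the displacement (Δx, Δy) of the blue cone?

(2.4, -0.1)

From the two frames, the blue cone sits at roughly (6.7, 5.1) before and (9.1, 5.0) after.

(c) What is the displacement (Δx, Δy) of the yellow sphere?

(-2.1, 2.0)

From the two frames, the yellow sphere sits at roughly (5.3, 2.7) before and (3.2, 4.7) after.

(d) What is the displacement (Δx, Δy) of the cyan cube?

(1.3, -0.6)

The cyan cube started near (1.8, 7.8) and ended near (3.1, 7.2).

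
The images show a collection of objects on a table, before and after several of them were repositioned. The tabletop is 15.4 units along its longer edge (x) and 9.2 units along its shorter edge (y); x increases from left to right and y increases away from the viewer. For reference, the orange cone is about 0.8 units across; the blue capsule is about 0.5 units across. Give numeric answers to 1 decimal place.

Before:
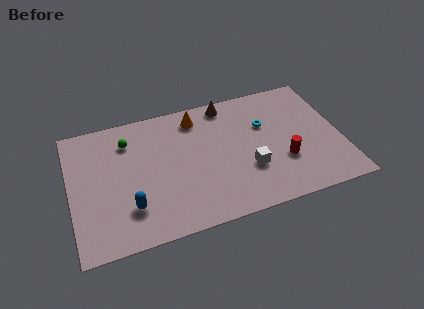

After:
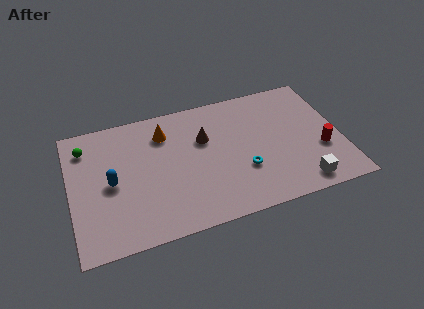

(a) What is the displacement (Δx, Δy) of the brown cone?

(-1.5, -2.2)

From the two frames, the brown cone sits at roughly (9.2, 8.2) before and (7.7, 6.0) after.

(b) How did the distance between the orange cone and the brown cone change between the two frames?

+0.6

Before: roughly 1.9 units apart; after: 2.5. That's 0.6 units further apart.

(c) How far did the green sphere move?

2.4

The green sphere moved from about (3.4, 7.1) to (1.0, 7.3), a distance of √(2.4² + 0.2²) ≈ 2.4.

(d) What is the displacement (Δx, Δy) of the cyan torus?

(-1.5, -2.9)

From the two frames, the cyan torus sits at roughly (11.2, 6.0) before and (9.7, 3.1) after.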